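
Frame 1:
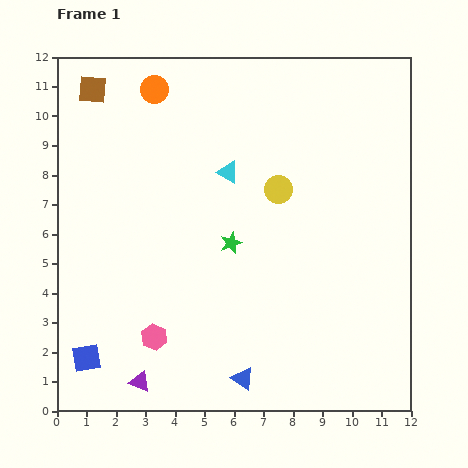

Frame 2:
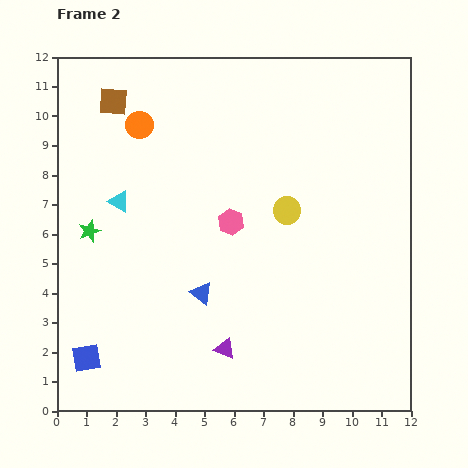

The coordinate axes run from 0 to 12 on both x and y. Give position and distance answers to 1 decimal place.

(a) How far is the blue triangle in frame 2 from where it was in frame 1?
3.2

The blue triangle moved from (6.3, 1.1) to (4.9, 4.0), a distance of √(1.4² + 2.9²) ≈ 3.2.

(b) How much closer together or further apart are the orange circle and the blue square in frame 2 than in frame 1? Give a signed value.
-1.3

Distance in frame 1: 9.4. Distance in frame 2: 8.1.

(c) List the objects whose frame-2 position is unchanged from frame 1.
the blue square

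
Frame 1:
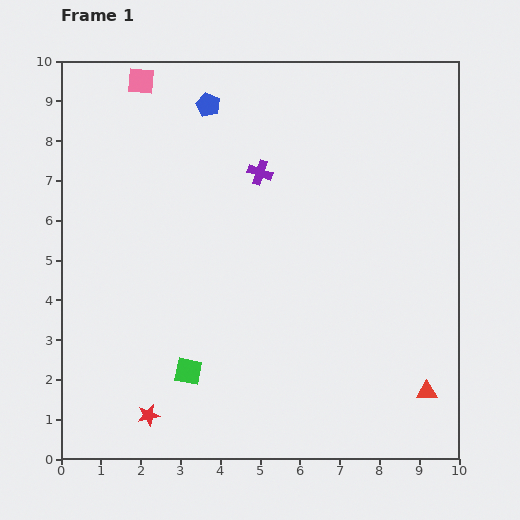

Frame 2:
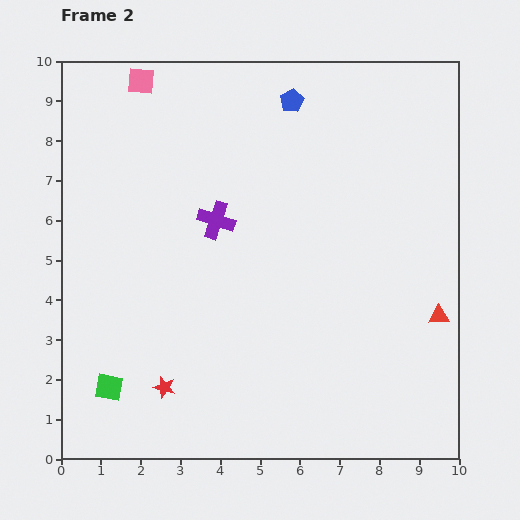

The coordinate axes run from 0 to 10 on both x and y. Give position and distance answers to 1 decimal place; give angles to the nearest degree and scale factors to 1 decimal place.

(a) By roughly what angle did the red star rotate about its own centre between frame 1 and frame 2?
27° clockwise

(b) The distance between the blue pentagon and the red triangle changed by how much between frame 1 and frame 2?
-2.6

Distance in frame 1: 9.1. Distance in frame 2: 6.5.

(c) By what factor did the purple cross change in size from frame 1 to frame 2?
1.5×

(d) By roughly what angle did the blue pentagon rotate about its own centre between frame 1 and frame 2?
18° clockwise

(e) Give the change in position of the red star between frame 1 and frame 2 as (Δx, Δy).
(0.4, 0.7)

The red star was at (2.2, 1.1) in frame 1 and (2.6, 1.8) in frame 2.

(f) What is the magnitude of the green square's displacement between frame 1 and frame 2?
2.0

The green square moved from (3.2, 2.2) to (1.2, 1.8), a distance of √(2.0² + 0.4²) ≈ 2.0.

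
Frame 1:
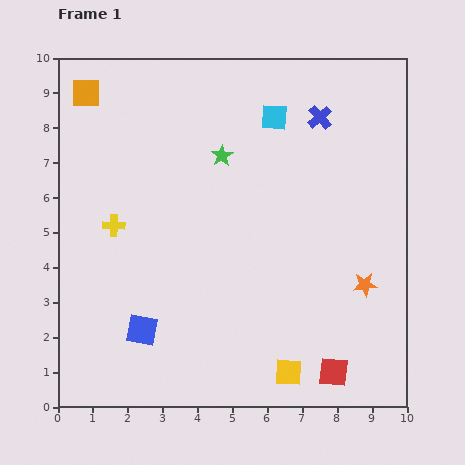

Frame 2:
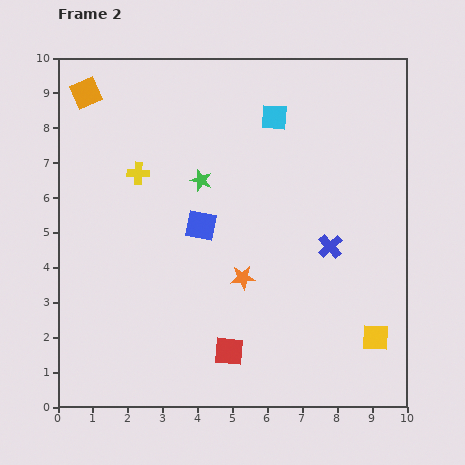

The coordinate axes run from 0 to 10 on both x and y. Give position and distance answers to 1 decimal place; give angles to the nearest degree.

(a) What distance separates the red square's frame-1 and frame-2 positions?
3.1

The red square moved from (7.9, 1.0) to (4.9, 1.6), a distance of √(3.0² + 0.6²) ≈ 3.1.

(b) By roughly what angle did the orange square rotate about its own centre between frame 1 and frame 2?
24° counter-clockwise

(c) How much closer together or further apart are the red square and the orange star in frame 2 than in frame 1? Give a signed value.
-0.6

Distance in frame 1: 2.7. Distance in frame 2: 2.1.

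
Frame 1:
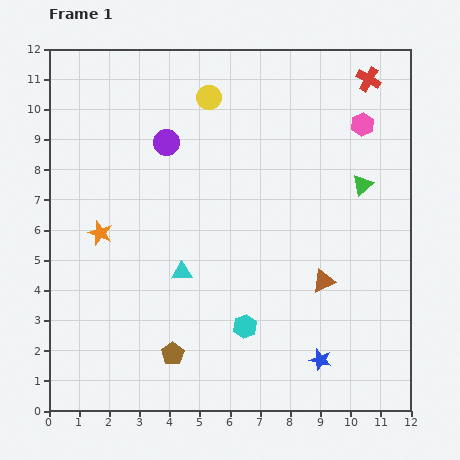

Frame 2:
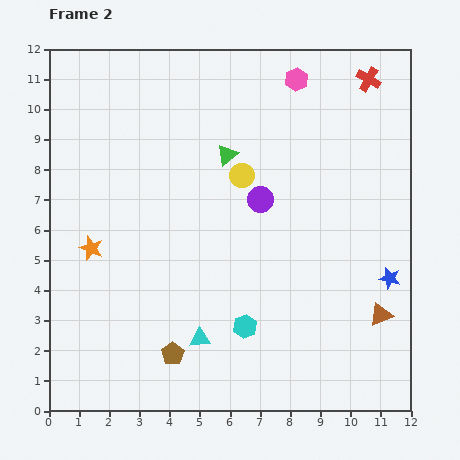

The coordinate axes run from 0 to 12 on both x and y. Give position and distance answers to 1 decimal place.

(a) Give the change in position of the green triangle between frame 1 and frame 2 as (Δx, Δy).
(-4.5, 1.0)

The green triangle was at (10.4, 7.5) in frame 1 and (5.9, 8.5) in frame 2.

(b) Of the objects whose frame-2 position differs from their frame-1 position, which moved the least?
the orange star

(moved 0.6)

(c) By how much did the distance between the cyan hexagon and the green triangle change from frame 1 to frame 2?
-0.4

Distance in frame 1: 6.1. Distance in frame 2: 5.7.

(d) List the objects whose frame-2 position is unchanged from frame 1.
the brown pentagon, the cyan hexagon, the red cross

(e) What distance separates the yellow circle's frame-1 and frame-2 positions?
2.8

The yellow circle moved from (5.3, 10.4) to (6.4, 7.8), a distance of √(1.1² + 2.6²) ≈ 2.8.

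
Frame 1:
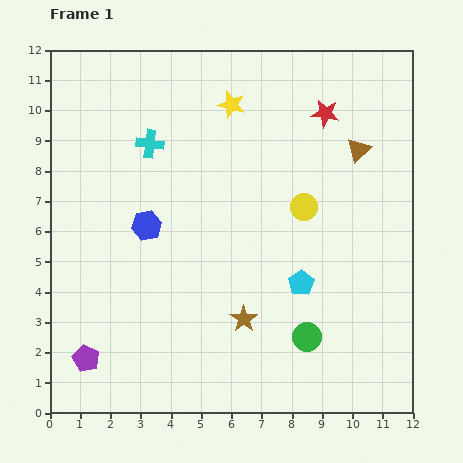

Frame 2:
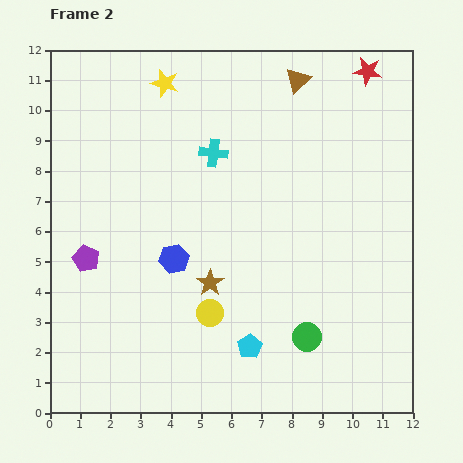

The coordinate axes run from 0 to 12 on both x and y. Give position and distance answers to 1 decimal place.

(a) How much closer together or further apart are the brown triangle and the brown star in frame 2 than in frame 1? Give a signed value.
+0.5

Distance in frame 1: 6.8. Distance in frame 2: 7.3.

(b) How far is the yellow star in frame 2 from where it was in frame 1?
2.3

The yellow star moved from (6.0, 10.2) to (3.8, 10.9), a distance of √(2.2² + 0.7²) ≈ 2.3.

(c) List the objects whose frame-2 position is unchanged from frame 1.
the green circle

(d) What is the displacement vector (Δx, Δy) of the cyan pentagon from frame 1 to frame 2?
(-1.7, -2.1)

The cyan pentagon was at (8.3, 4.3) in frame 1 and (6.6, 2.2) in frame 2.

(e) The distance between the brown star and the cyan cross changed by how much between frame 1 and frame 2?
-2.3

Distance in frame 1: 6.6. Distance in frame 2: 4.3.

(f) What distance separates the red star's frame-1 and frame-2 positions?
2.0

The red star moved from (9.1, 9.9) to (10.5, 11.3), a distance of √(1.4² + 1.4²) ≈ 2.0.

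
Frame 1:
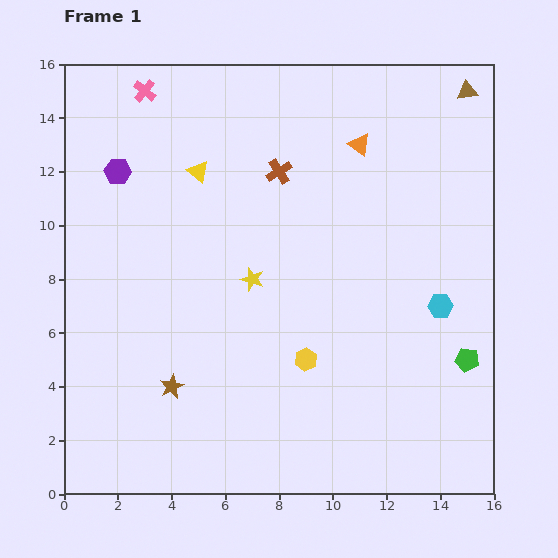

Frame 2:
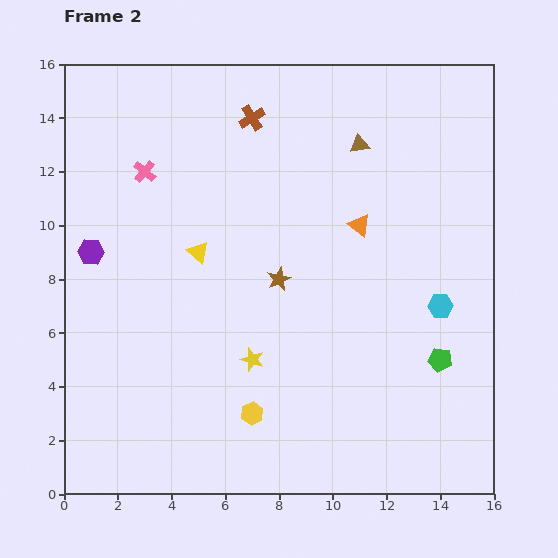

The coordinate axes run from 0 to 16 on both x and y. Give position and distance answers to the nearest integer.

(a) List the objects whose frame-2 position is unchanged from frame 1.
the cyan hexagon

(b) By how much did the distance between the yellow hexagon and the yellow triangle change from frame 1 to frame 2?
-2

Distance in frame 1: 8. Distance in frame 2: 6.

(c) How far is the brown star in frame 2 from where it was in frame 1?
6

The brown star moved from (4, 4) to (8, 8), a distance of √(4² + 4²) ≈ 6.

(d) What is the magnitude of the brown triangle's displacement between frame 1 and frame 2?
4

The brown triangle moved from (15, 15) to (11, 13), a distance of √(4² + 2²) ≈ 4.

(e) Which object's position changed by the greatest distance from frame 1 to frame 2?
the brown star

(moved 6; next 4)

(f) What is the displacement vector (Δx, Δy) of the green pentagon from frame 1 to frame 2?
(-1, 0)

The green pentagon was at (15, 5) in frame 1 and (14, 5) in frame 2.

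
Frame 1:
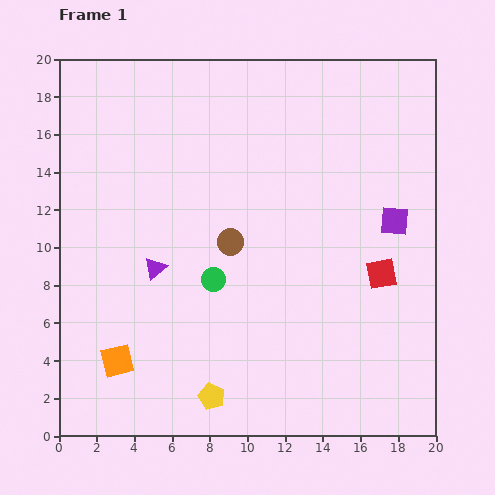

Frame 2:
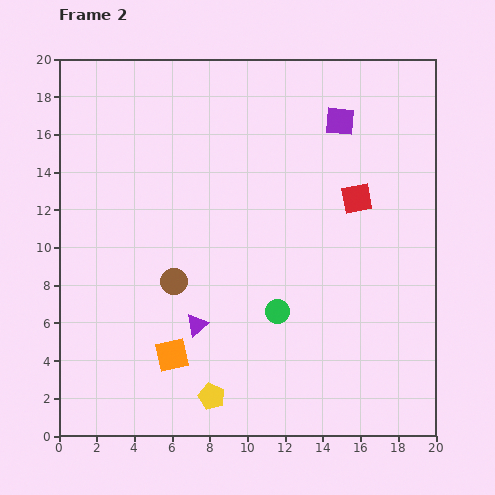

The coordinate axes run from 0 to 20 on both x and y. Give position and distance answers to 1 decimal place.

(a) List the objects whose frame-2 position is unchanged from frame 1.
the yellow pentagon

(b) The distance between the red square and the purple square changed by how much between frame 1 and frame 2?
+1.3

Distance in frame 1: 2.9. Distance in frame 2: 4.2.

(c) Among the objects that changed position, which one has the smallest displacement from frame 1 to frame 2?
the orange square

(moved 2.9)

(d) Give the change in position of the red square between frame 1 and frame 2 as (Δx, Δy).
(-1.3, 4.0)

The red square was at (17.1, 8.6) in frame 1 and (15.8, 12.6) in frame 2.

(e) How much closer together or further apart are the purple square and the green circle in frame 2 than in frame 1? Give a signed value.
+0.5

Distance in frame 1: 10.1. Distance in frame 2: 10.6.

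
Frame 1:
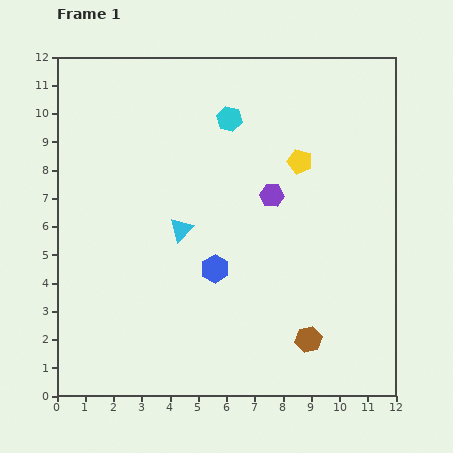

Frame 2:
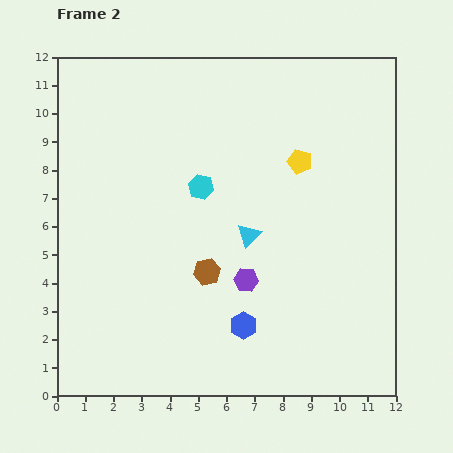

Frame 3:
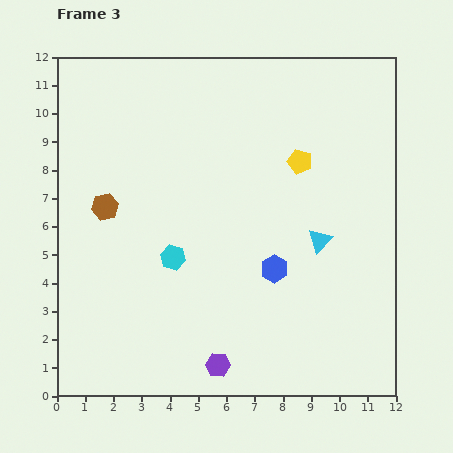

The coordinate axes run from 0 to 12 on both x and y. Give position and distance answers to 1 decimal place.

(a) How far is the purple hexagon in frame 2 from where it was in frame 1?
3.1

The purple hexagon moved from (7.6, 7.1) to (6.7, 4.1), a distance of √(0.9² + 3.0²) ≈ 3.1.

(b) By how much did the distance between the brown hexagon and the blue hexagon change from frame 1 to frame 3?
+2.3

Distance in frame 1: 4.1. Distance in frame 3: 6.4.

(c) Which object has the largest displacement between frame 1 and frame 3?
the brown hexagon

(moved 8.6; next 6.3)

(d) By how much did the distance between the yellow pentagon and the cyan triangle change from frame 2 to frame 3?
-0.3

Distance in frame 2: 3.2. Distance in frame 3: 2.9.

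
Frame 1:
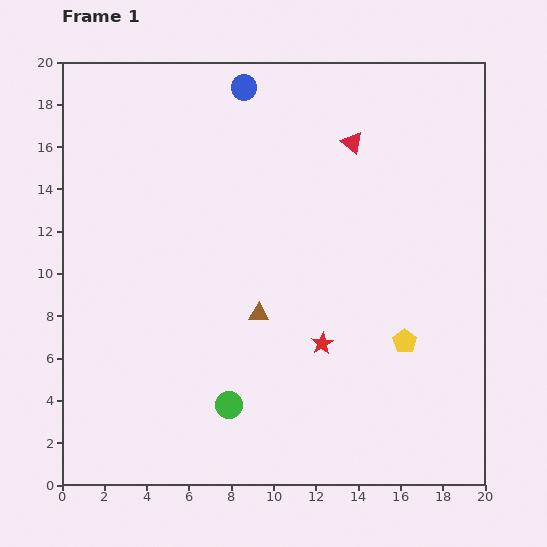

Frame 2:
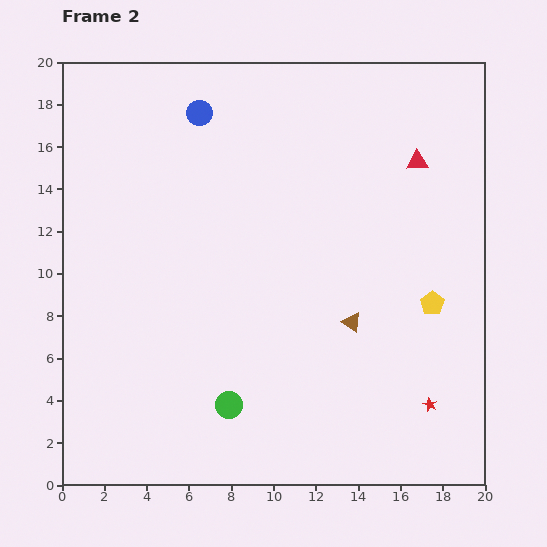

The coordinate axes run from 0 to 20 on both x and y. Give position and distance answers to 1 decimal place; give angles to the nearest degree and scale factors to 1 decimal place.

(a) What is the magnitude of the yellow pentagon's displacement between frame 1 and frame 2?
2.2

The yellow pentagon moved from (16.2, 6.8) to (17.5, 8.6), a distance of √(1.3² + 1.8²) ≈ 2.2.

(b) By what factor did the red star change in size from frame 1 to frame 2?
0.6×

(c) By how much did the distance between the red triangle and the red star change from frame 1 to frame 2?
+1.9

Distance in frame 1: 9.6. Distance in frame 2: 11.5.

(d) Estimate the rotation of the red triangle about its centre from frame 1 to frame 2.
42° counter-clockwise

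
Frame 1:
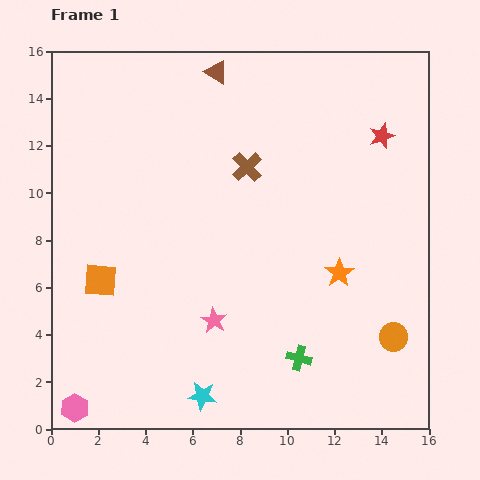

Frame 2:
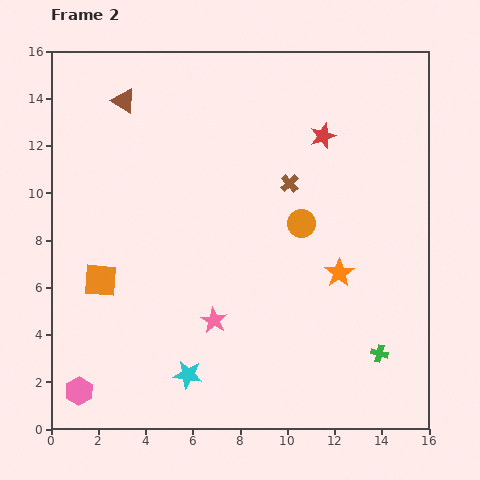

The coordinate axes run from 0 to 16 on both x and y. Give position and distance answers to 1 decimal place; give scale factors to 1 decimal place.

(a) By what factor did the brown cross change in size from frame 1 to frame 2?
0.6×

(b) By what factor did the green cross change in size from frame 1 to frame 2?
0.7×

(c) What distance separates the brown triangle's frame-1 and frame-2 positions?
4.1

The brown triangle moved from (7.0, 15.1) to (3.1, 13.9), a distance of √(3.9² + 1.2²) ≈ 4.1.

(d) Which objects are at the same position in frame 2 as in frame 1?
the orange star, the orange square, the pink star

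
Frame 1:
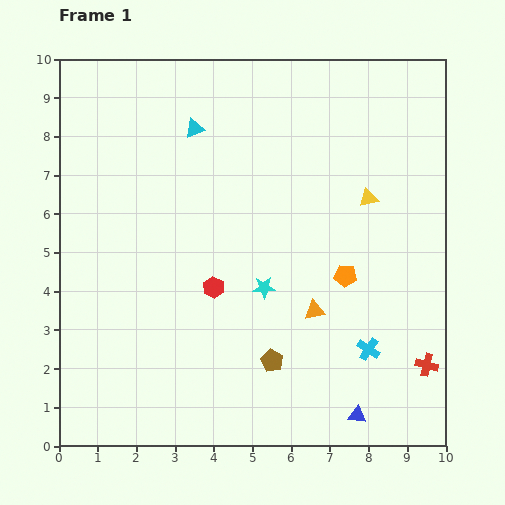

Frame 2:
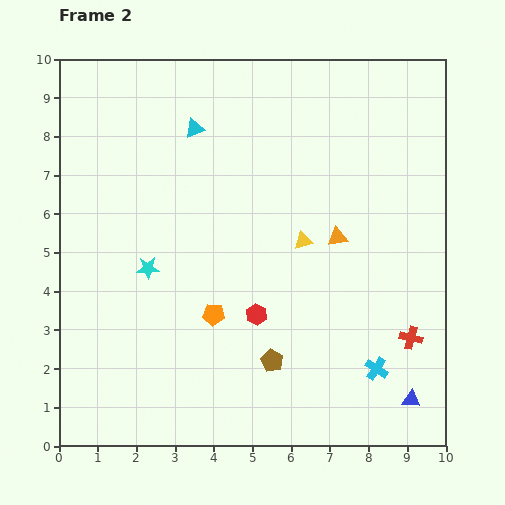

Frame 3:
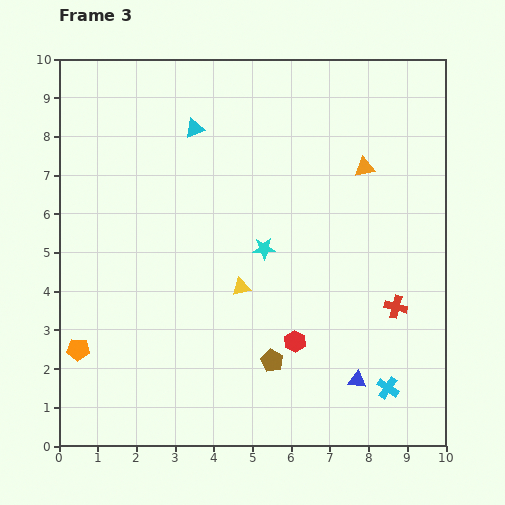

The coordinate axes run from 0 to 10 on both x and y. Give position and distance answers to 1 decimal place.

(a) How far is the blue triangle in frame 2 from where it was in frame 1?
1.5

The blue triangle moved from (7.7, 0.8) to (9.1, 1.2), a distance of √(1.4² + 0.4²) ≈ 1.5.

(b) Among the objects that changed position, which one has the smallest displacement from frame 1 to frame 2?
the cyan cross

(moved 0.5)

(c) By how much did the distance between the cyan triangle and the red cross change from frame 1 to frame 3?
-1.7

Distance in frame 1: 8.6. Distance in frame 3: 6.9.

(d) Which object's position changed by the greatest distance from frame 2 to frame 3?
the orange pentagon

(moved 3.6; next 3.0)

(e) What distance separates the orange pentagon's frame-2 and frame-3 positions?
3.6

The orange pentagon moved from (4.0, 3.4) to (0.5, 2.5), a distance of √(3.5² + 0.9²) ≈ 3.6.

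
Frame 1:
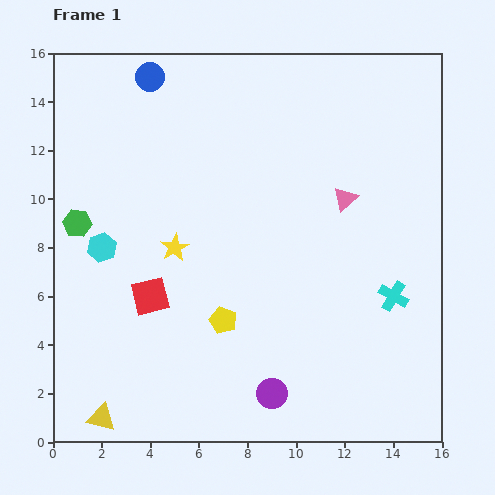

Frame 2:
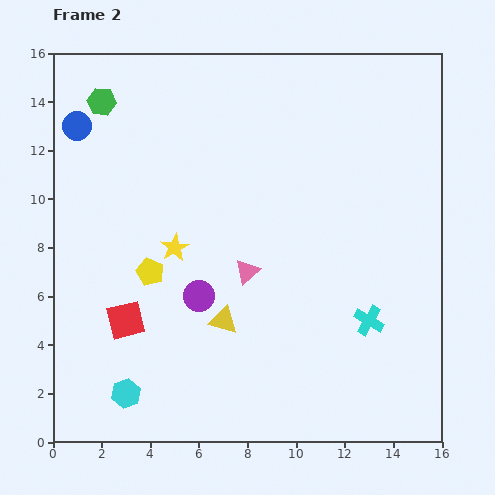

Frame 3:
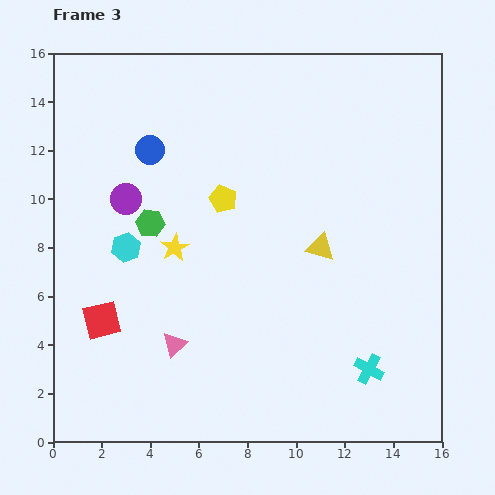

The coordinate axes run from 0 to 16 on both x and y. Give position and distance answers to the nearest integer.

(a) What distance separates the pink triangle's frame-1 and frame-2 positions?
5

The pink triangle moved from (12, 10) to (8, 7), a distance of √(4² + 3²) ≈ 5.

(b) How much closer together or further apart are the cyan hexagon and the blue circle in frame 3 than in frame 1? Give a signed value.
-3

Distance in frame 1: 7. Distance in frame 3: 4.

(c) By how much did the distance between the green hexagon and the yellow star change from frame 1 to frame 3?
-3

Distance in frame 1: 4. Distance in frame 3: 1.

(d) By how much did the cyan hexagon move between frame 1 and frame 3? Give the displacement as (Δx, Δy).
(1, 0)

The cyan hexagon was at (2, 8) in frame 1 and (3, 8) in frame 3.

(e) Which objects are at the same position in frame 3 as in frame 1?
the yellow star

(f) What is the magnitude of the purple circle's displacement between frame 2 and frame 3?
5

The purple circle moved from (6, 6) to (3, 10), a distance of √(3² + 4²) ≈ 5.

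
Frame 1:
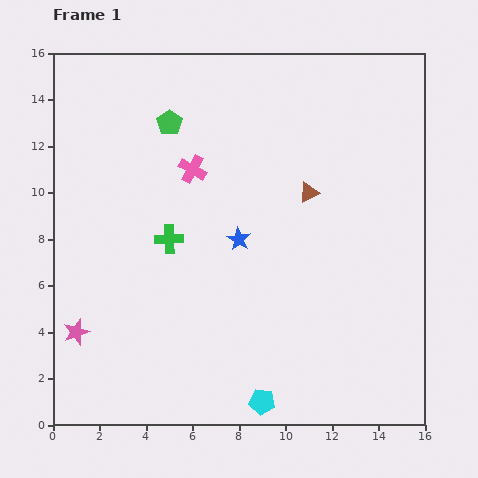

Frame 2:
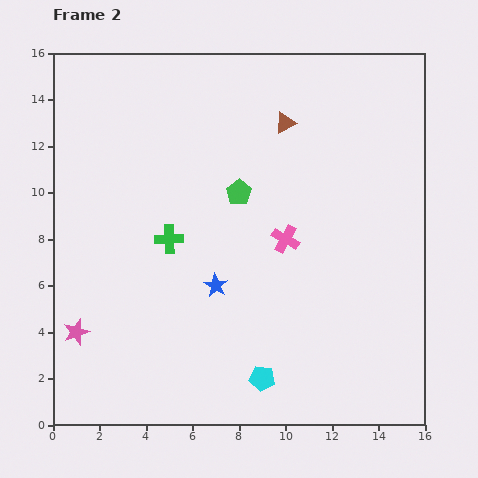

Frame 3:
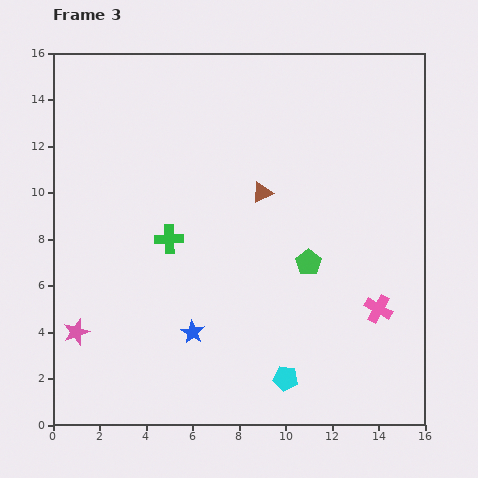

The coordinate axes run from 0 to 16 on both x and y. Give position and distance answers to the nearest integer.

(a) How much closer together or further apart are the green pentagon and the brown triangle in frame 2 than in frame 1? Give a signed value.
-3

Distance in frame 1: 7. Distance in frame 2: 4.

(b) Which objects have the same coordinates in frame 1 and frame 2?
the green cross, the pink star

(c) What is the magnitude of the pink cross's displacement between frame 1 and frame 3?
10

The pink cross moved from (6, 11) to (14, 5), a distance of √(8² + 6²) ≈ 10.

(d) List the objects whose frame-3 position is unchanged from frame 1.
the green cross, the pink star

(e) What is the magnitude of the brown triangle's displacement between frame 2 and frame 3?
3

The brown triangle moved from (10, 13) to (9, 10), a distance of √(1² + 3²) ≈ 3.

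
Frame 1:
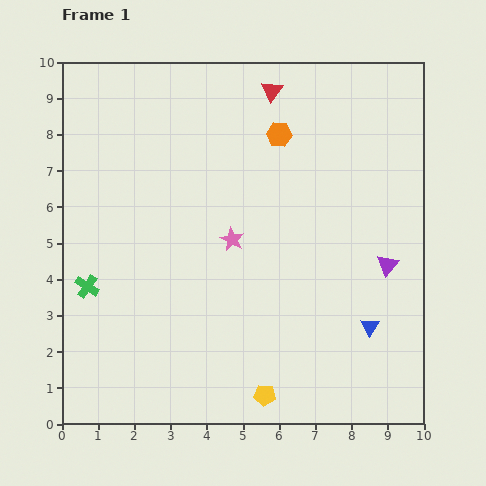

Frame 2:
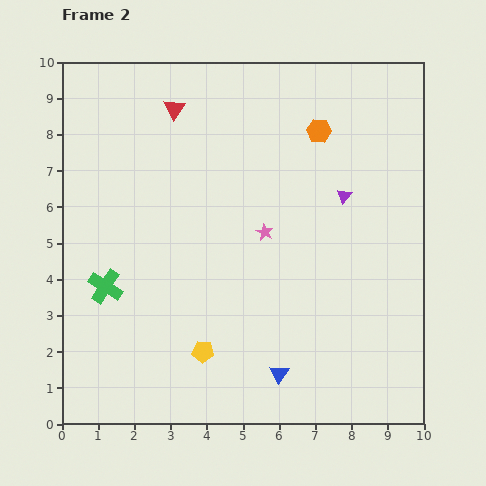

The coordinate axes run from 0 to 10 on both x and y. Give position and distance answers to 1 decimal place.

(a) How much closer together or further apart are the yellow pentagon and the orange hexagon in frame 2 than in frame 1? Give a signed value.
-0.3

Distance in frame 1: 7.2. Distance in frame 2: 6.9.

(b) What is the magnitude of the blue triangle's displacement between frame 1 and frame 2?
2.8

The blue triangle moved from (8.5, 2.7) to (6.0, 1.4), a distance of √(2.5² + 1.3²) ≈ 2.8.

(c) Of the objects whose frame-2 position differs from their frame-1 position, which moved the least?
the green cross

(moved 0.5)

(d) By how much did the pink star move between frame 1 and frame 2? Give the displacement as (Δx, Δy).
(0.9, 0.2)

The pink star was at (4.7, 5.1) in frame 1 and (5.6, 5.3) in frame 2.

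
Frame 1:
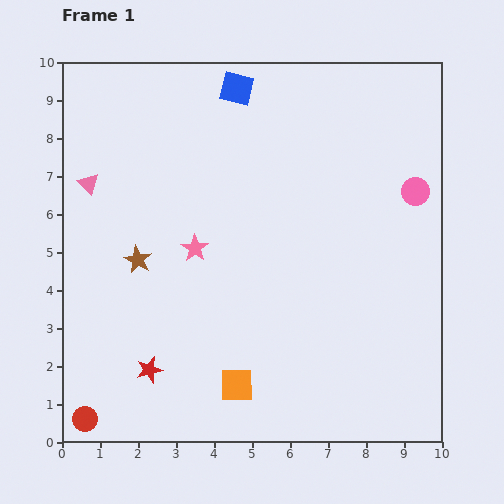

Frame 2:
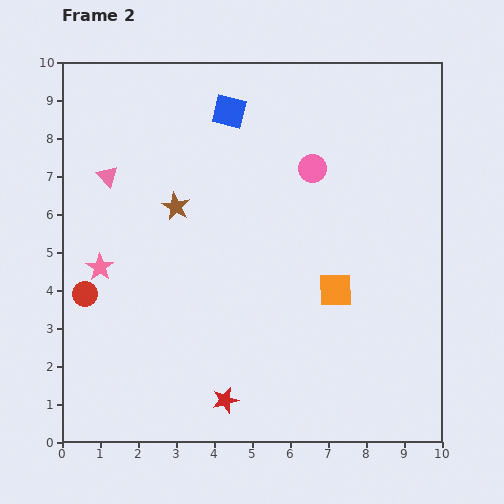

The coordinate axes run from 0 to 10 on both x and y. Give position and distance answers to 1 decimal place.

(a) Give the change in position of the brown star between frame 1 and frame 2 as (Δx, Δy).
(1.0, 1.4)

The brown star was at (2.0, 4.8) in frame 1 and (3.0, 6.2) in frame 2.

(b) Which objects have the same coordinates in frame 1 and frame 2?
none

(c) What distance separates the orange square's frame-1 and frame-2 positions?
3.6

The orange square moved from (4.6, 1.5) to (7.2, 4.0), a distance of √(2.6² + 2.5²) ≈ 3.6.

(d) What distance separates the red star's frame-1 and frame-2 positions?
2.2

The red star moved from (2.3, 1.9) to (4.3, 1.1), a distance of √(2.0² + 0.8²) ≈ 2.2.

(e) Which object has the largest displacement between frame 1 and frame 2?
the orange square

(moved 3.6; next 3.3)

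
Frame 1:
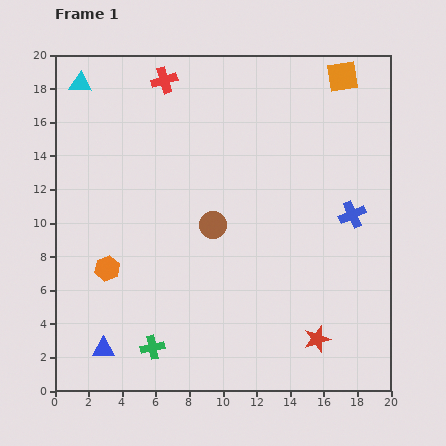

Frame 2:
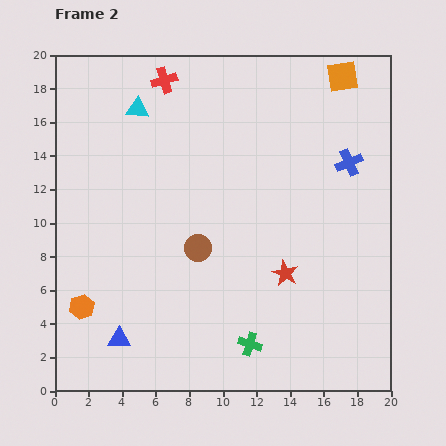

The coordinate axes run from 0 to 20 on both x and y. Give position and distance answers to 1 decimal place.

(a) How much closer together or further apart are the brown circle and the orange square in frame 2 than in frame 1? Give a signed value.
+1.6

Distance in frame 1: 11.7. Distance in frame 2: 13.3.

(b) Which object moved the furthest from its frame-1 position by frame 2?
the green cross

(moved 5.8; next 4.3)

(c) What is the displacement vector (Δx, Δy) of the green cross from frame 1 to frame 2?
(5.8, 0.2)

The green cross was at (5.8, 2.6) in frame 1 and (11.6, 2.8) in frame 2.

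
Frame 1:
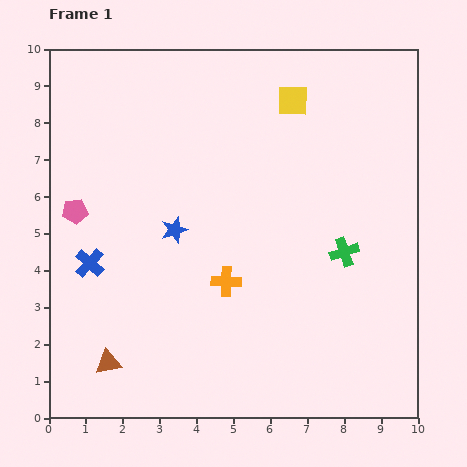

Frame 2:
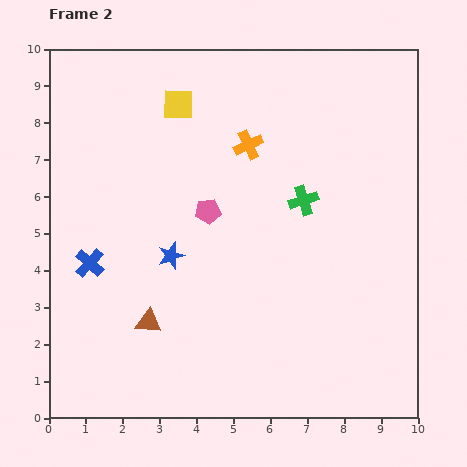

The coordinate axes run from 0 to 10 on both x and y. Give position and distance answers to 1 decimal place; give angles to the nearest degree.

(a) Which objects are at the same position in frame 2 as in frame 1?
the blue cross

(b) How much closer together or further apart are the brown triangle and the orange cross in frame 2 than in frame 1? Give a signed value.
+1.6

Distance in frame 1: 3.9. Distance in frame 2: 5.5.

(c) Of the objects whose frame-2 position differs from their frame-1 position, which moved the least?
the blue star

(moved 0.7)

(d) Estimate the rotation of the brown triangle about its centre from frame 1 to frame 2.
15° clockwise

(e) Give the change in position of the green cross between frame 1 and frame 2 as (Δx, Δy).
(-1.1, 1.4)

The green cross was at (8.0, 4.5) in frame 1 and (6.9, 5.9) in frame 2.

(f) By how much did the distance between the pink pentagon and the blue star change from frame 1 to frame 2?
-1.1

Distance in frame 1: 2.7. Distance in frame 2: 1.6.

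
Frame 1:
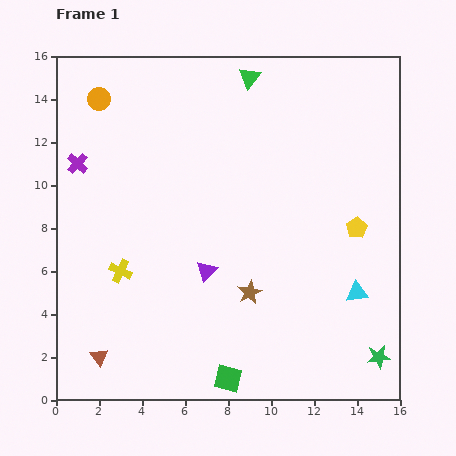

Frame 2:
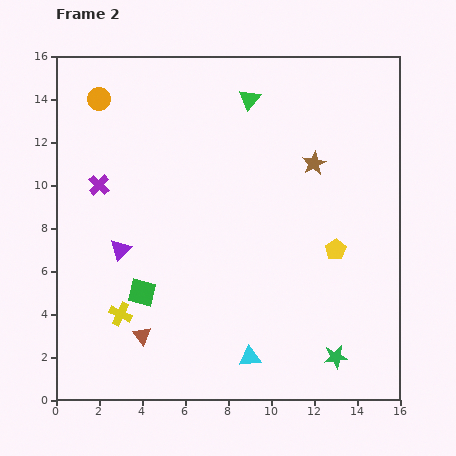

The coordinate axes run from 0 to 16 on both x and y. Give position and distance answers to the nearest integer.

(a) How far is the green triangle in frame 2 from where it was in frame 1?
1

The green triangle moved from (9, 15) to (9, 14), a distance of √(0² + 1²) ≈ 1.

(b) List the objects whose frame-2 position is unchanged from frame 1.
the orange circle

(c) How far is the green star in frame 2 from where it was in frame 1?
2

The green star moved from (15, 2) to (13, 2), a distance of √(2² + 0²) ≈ 2.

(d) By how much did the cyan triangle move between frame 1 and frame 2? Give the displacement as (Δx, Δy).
(-5, -3)

The cyan triangle was at (14, 5) in frame 1 and (9, 2) in frame 2.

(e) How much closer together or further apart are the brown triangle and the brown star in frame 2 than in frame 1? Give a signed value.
+3

Distance in frame 1: 8. Distance in frame 2: 11.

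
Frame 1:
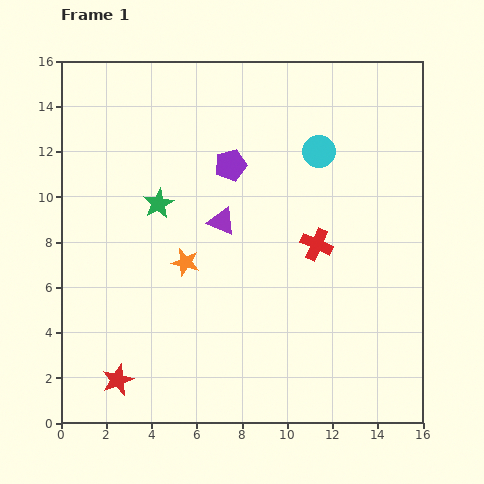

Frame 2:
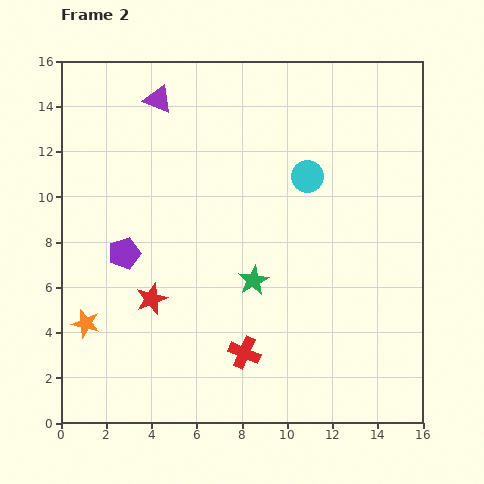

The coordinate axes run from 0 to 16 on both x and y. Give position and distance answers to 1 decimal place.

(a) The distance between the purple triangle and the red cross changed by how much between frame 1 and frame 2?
+7.5

Distance in frame 1: 4.3. Distance in frame 2: 11.8.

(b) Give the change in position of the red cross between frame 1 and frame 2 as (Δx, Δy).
(-3.2, -4.8)

The red cross was at (11.3, 7.9) in frame 1 and (8.1, 3.1) in frame 2.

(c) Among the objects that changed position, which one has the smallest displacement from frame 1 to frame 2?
the cyan circle

(moved 1.2)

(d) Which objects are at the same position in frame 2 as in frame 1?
none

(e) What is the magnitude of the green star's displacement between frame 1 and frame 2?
5.4

The green star moved from (4.3, 9.7) to (8.5, 6.3), a distance of √(4.2² + 3.4²) ≈ 5.4.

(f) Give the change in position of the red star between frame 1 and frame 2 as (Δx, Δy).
(1.5, 3.6)

The red star was at (2.5, 1.9) in frame 1 and (4.0, 5.5) in frame 2.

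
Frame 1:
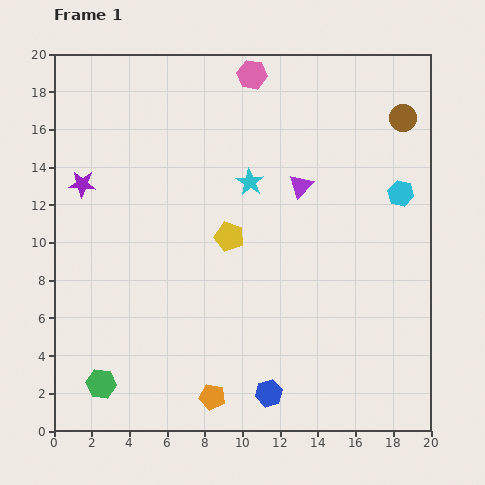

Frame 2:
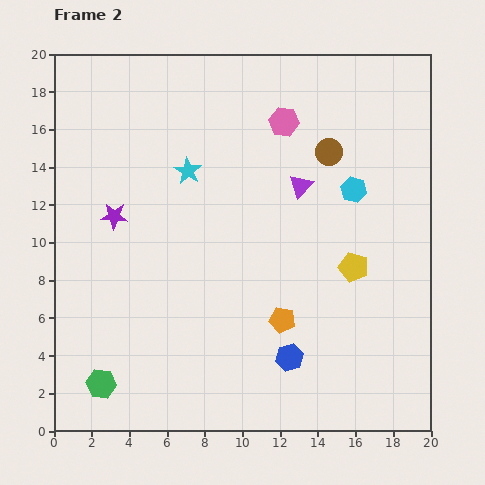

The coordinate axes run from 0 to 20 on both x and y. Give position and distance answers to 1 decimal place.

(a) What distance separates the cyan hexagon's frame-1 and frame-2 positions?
2.5

The cyan hexagon moved from (18.4, 12.6) to (15.9, 12.8), a distance of √(2.5² + 0.2²) ≈ 2.5.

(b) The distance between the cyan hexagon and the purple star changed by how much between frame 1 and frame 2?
-4.1

Distance in frame 1: 16.9. Distance in frame 2: 12.8.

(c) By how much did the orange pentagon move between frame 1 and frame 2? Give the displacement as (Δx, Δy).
(3.7, 4.1)

The orange pentagon was at (8.4, 1.8) in frame 1 and (12.1, 5.9) in frame 2.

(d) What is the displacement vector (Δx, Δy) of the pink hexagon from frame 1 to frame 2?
(1.7, -2.5)

The pink hexagon was at (10.5, 18.9) in frame 1 and (12.2, 16.4) in frame 2.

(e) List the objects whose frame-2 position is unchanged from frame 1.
the green hexagon, the purple triangle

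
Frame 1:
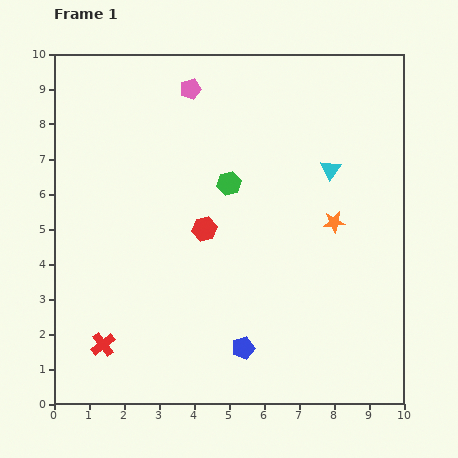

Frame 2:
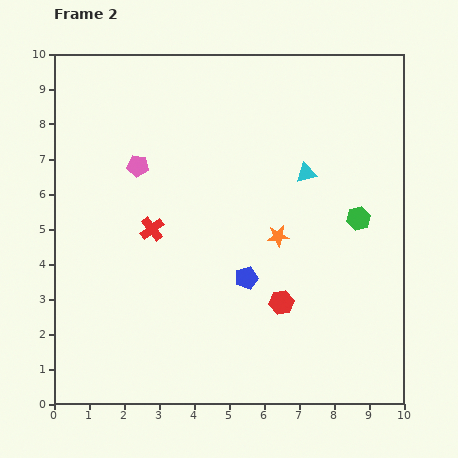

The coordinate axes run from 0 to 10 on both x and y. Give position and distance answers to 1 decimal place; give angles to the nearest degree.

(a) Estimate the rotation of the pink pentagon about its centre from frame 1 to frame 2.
25° clockwise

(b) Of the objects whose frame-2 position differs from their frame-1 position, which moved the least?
the cyan triangle

(moved 0.7)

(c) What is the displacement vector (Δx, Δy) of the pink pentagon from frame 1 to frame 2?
(-1.5, -2.2)

The pink pentagon was at (3.9, 9.0) in frame 1 and (2.4, 6.8) in frame 2.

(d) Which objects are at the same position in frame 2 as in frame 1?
none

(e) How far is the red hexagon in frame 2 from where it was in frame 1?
3.0

The red hexagon moved from (4.3, 5.0) to (6.5, 2.9), a distance of √(2.2² + 2.1²) ≈ 3.0.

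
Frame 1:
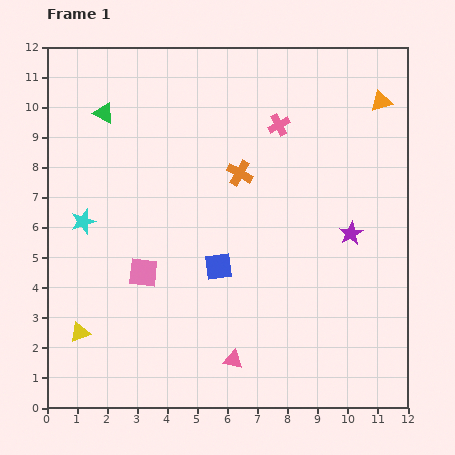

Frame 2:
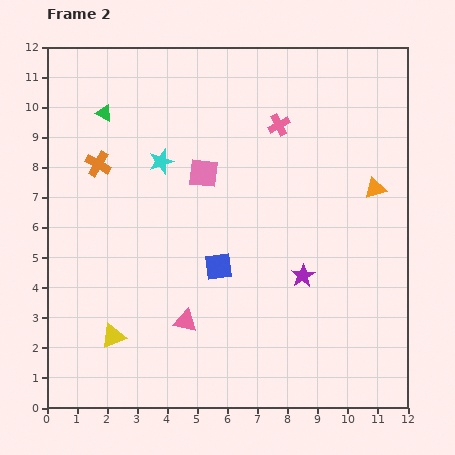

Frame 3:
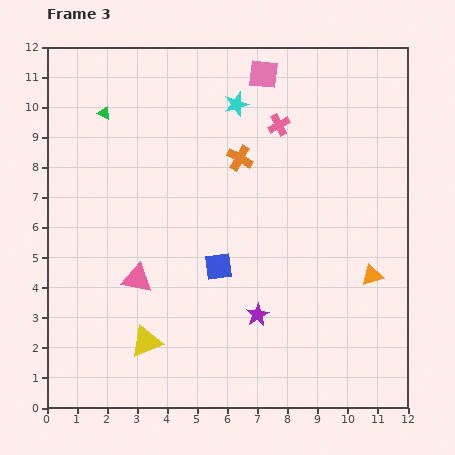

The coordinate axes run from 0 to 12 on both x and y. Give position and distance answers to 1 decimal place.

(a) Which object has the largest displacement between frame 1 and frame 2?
the orange cross

(moved 4.7; next 3.9)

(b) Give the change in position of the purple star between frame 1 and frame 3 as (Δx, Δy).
(-3.1, -2.7)

The purple star was at (10.1, 5.8) in frame 1 and (7.0, 3.1) in frame 3.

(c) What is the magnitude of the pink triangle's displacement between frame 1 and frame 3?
4.2

The pink triangle moved from (6.2, 1.6) to (3.0, 4.3), a distance of √(3.2² + 2.7²) ≈ 4.2.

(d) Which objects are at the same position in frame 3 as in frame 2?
the blue square, the pink cross, the green triangle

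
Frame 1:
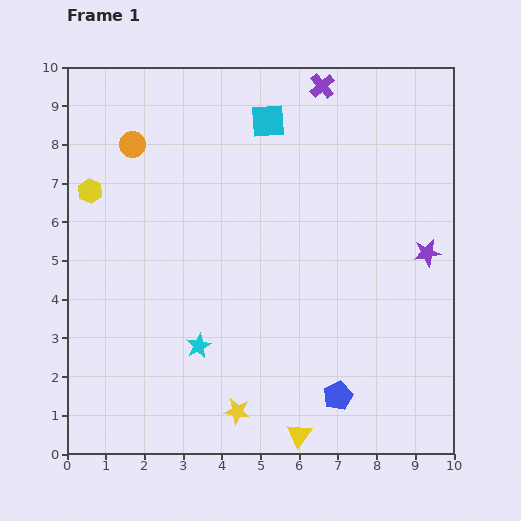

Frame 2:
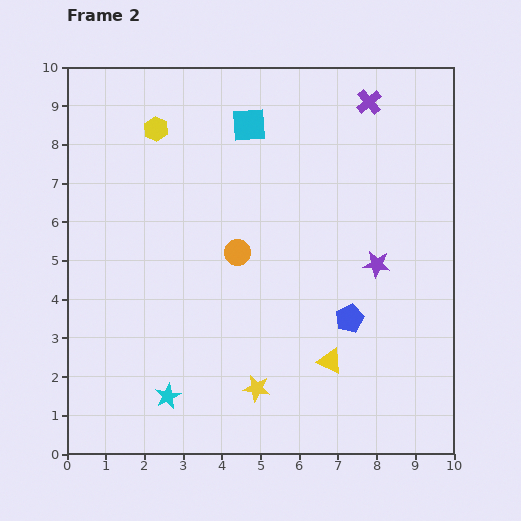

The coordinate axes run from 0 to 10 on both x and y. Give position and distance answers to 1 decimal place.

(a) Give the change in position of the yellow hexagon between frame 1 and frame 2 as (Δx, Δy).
(1.7, 1.6)

The yellow hexagon was at (0.6, 6.8) in frame 1 and (2.3, 8.4) in frame 2.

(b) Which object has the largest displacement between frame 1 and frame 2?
the orange circle

(moved 3.9; next 2.3)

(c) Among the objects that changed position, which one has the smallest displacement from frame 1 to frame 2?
the cyan square

(moved 0.5)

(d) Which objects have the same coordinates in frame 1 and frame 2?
none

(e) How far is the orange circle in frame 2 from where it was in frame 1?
3.9

The orange circle moved from (1.7, 8.0) to (4.4, 5.2), a distance of √(2.7² + 2.8²) ≈ 3.9.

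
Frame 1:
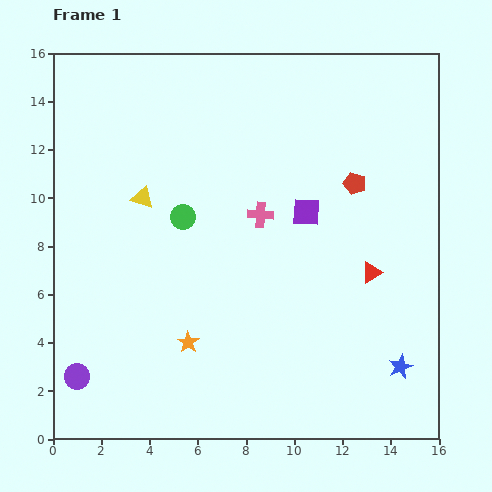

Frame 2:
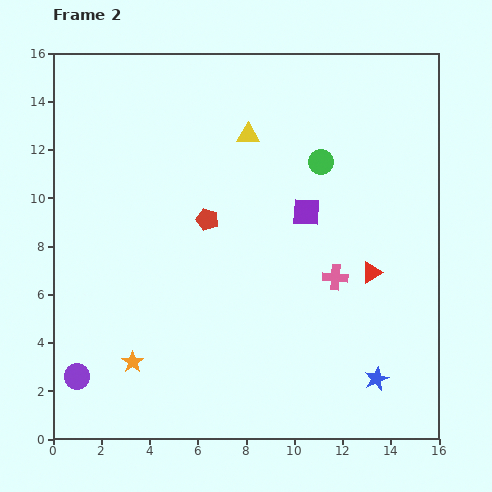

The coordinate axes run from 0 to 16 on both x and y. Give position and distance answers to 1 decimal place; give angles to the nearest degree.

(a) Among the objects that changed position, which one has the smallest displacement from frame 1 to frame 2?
the blue star

(moved 1.1)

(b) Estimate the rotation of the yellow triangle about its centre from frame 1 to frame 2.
16° counter-clockwise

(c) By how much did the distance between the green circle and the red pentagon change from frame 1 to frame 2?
-1.9

Distance in frame 1: 7.2. Distance in frame 2: 5.3.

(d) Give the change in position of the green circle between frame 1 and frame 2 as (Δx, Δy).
(5.7, 2.3)

The green circle was at (5.4, 9.2) in frame 1 and (11.1, 11.5) in frame 2.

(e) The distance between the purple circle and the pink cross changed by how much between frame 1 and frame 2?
+1.4

Distance in frame 1: 10.1. Distance in frame 2: 11.5.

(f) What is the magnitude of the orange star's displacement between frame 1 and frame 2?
2.4

The orange star moved from (5.6, 4.0) to (3.3, 3.2), a distance of √(2.3² + 0.8²) ≈ 2.4.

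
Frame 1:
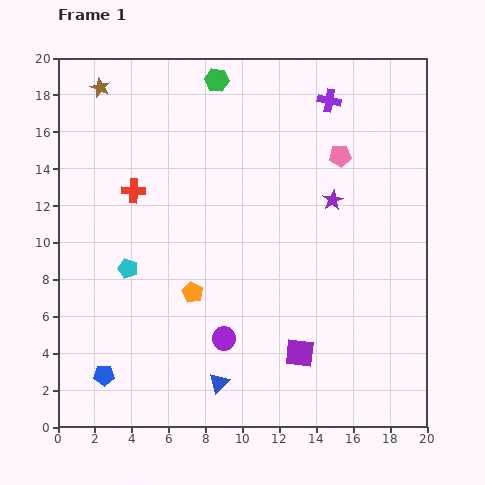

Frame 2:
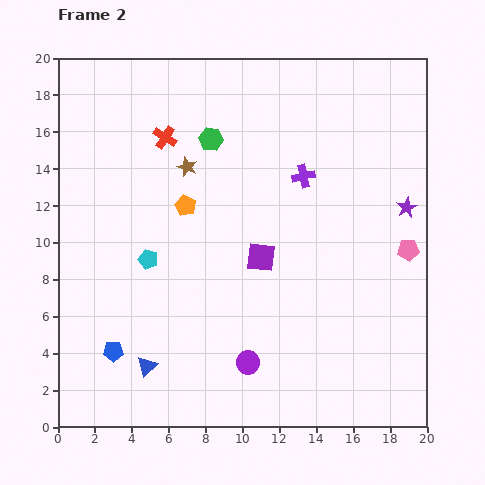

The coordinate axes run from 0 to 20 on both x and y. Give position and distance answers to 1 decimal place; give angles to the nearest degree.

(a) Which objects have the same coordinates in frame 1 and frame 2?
none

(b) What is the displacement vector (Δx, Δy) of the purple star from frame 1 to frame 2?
(4.0, -0.4)

The purple star was at (14.9, 12.3) in frame 1 and (18.9, 11.9) in frame 2.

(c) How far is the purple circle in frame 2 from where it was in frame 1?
1.8

The purple circle moved from (9.0, 4.8) to (10.3, 3.5), a distance of √(1.3² + 1.3²) ≈ 1.8.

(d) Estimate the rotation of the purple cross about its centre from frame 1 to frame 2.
22° counter-clockwise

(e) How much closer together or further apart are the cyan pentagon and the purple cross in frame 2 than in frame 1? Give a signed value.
-4.7

Distance in frame 1: 14.2. Distance in frame 2: 9.5.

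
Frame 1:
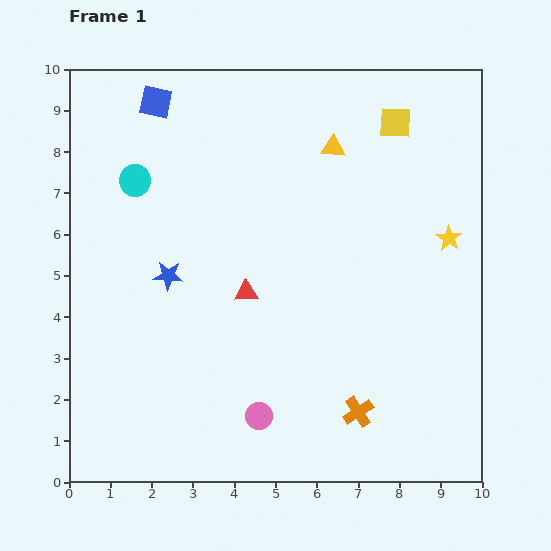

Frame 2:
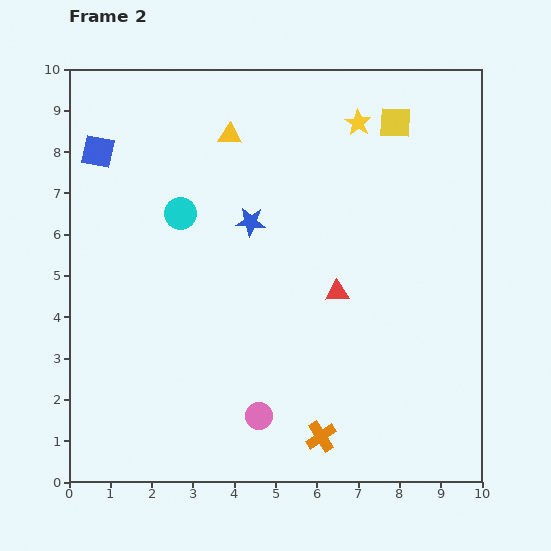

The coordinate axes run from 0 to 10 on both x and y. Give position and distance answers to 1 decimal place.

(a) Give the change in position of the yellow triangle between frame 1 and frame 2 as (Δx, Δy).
(-2.5, 0.3)

The yellow triangle was at (6.4, 8.1) in frame 1 and (3.9, 8.4) in frame 2.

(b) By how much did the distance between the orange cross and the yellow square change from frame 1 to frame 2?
+0.7

Distance in frame 1: 7.1. Distance in frame 2: 7.8.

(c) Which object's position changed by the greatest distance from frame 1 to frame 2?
the yellow star

(moved 3.6; next 2.5)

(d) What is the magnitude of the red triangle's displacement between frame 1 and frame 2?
2.2

The red triangle moved from (4.3, 4.6) to (6.5, 4.6), a distance of √(2.2² + 0.0²) ≈ 2.2.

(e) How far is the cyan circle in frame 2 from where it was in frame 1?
1.4

The cyan circle moved from (1.6, 7.3) to (2.7, 6.5), a distance of √(1.1² + 0.8²) ≈ 1.4.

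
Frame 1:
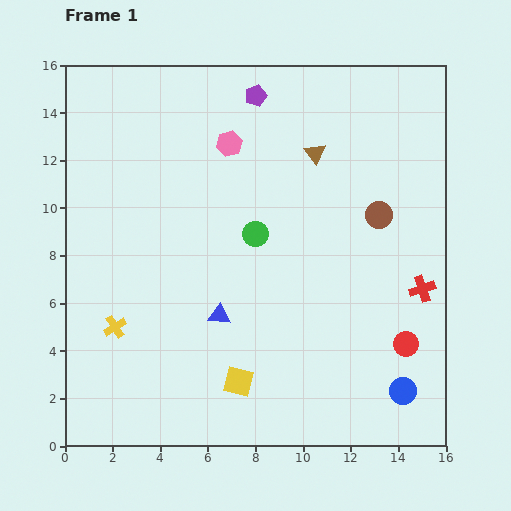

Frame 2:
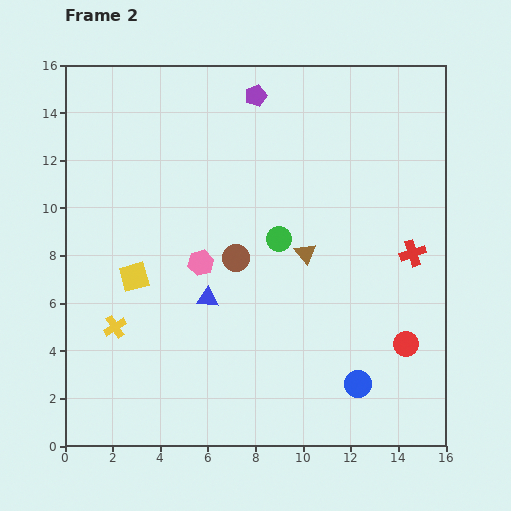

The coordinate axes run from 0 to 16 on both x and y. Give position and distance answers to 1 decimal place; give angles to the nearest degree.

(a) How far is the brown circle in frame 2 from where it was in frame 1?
6.3

The brown circle moved from (13.2, 9.7) to (7.2, 7.9), a distance of √(6.0² + 1.8²) ≈ 6.3.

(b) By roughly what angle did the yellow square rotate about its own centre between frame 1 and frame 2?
29° counter-clockwise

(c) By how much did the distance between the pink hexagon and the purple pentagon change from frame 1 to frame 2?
+5.1

Distance in frame 1: 2.3. Distance in frame 2: 7.4.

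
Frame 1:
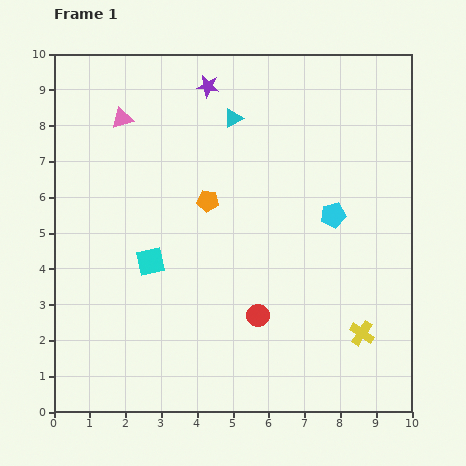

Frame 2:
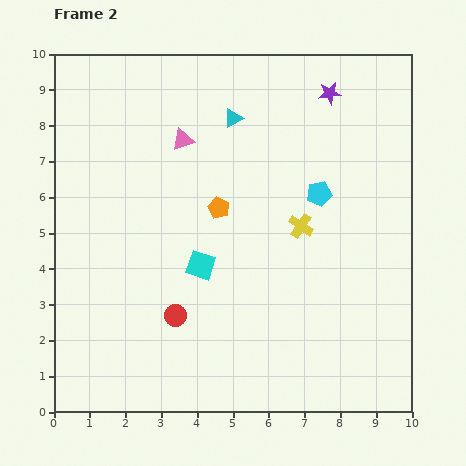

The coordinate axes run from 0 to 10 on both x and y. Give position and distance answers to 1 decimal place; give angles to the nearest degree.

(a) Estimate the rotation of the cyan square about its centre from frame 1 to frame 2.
30° clockwise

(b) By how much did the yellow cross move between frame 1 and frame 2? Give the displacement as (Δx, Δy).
(-1.7, 3.0)

The yellow cross was at (8.6, 2.2) in frame 1 and (6.9, 5.2) in frame 2.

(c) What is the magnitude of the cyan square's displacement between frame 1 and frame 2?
1.4

The cyan square moved from (2.7, 4.2) to (4.1, 4.1), a distance of √(1.4² + 0.1²) ≈ 1.4.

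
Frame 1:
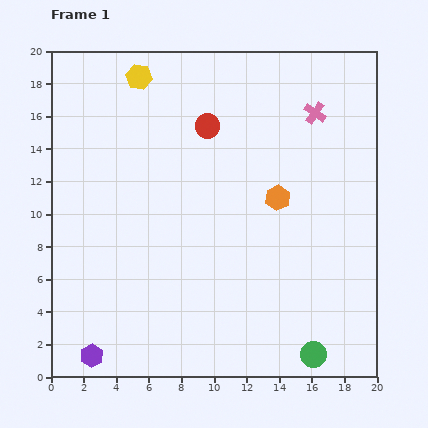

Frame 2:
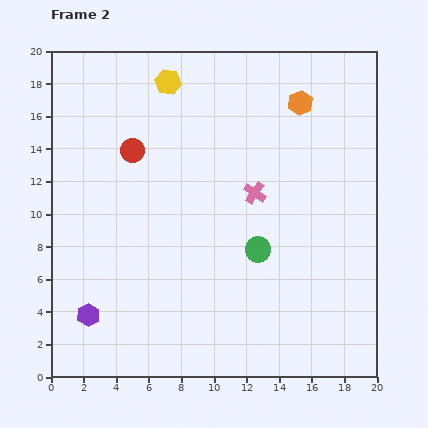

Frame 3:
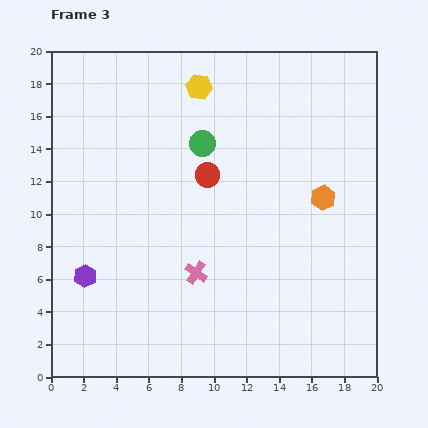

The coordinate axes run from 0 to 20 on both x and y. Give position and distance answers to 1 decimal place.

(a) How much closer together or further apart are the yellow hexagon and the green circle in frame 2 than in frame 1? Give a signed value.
-8.4

Distance in frame 1: 20.1. Distance in frame 2: 11.7.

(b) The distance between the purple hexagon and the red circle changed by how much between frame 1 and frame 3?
-6.1

Distance in frame 1: 15.8. Distance in frame 3: 9.7.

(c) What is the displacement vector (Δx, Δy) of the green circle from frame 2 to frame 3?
(-3.4, 6.5)

The green circle was at (12.7, 7.8) in frame 2 and (9.3, 14.3) in frame 3.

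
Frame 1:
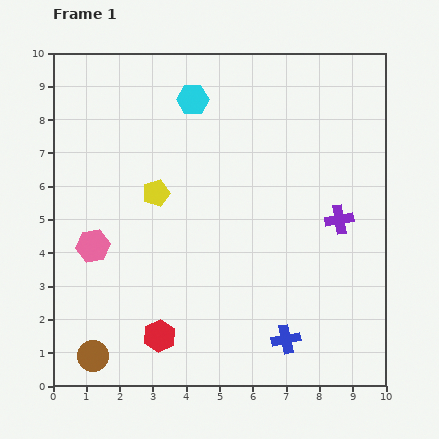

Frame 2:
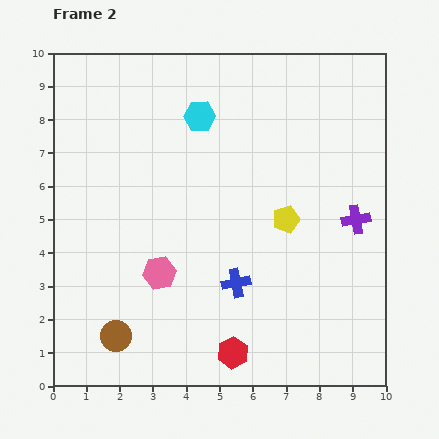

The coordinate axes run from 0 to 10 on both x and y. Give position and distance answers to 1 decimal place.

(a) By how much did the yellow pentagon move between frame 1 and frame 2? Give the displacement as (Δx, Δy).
(3.9, -0.8)

The yellow pentagon was at (3.1, 5.8) in frame 1 and (7.0, 5.0) in frame 2.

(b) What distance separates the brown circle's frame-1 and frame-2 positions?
0.9

The brown circle moved from (1.2, 0.9) to (1.9, 1.5), a distance of √(0.7² + 0.6²) ≈ 0.9.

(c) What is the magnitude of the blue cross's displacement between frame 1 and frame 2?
2.3

The blue cross moved from (7.0, 1.4) to (5.5, 3.1), a distance of √(1.5² + 1.7²) ≈ 2.3.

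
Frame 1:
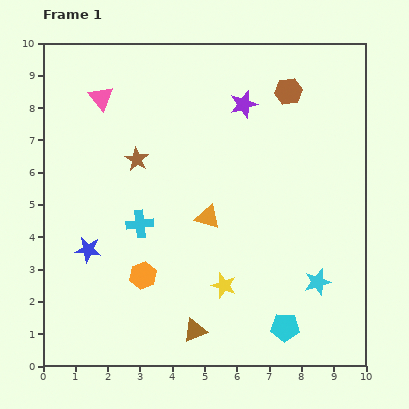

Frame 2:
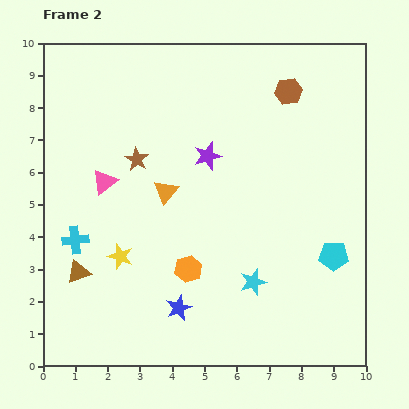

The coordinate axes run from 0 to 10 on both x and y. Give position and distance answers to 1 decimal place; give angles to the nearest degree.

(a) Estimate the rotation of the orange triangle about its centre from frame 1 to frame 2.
52° clockwise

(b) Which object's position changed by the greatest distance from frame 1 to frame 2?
the brown triangle

(moved 4.0; next 3.3)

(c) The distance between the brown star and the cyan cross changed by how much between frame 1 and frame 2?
+1.1

Distance in frame 1: 2.0. Distance in frame 2: 3.1.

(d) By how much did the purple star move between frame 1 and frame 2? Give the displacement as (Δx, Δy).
(-1.1, -1.6)

The purple star was at (6.2, 8.1) in frame 1 and (5.1, 6.5) in frame 2.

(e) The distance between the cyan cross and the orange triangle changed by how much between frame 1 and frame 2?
+1.1

Distance in frame 1: 2.1. Distance in frame 2: 3.2.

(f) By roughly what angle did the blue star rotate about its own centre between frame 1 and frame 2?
30° counter-clockwise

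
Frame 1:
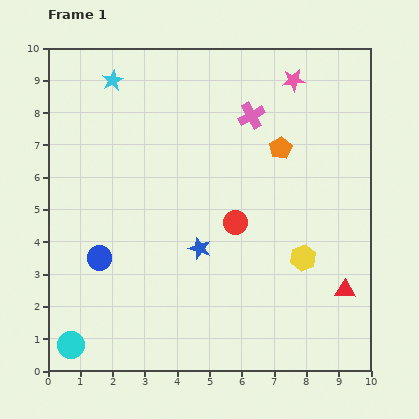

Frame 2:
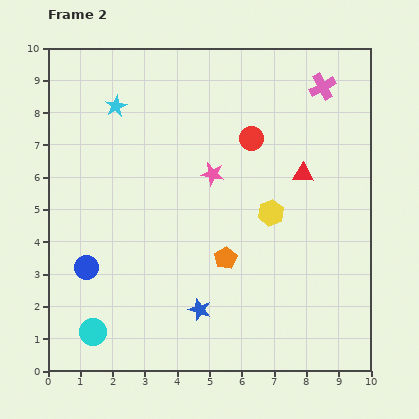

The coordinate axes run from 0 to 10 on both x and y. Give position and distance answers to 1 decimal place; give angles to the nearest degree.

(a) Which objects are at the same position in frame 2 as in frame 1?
none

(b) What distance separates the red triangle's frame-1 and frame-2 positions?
3.8

The red triangle moved from (9.2, 2.5) to (7.9, 6.1), a distance of √(1.3² + 3.6²) ≈ 3.8.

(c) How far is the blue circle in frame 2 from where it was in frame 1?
0.5

The blue circle moved from (1.6, 3.5) to (1.2, 3.2), a distance of √(0.4² + 0.3²) ≈ 0.5.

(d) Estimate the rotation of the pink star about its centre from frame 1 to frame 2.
16° clockwise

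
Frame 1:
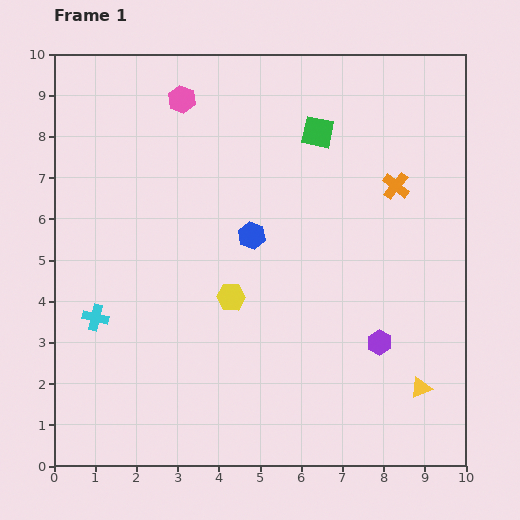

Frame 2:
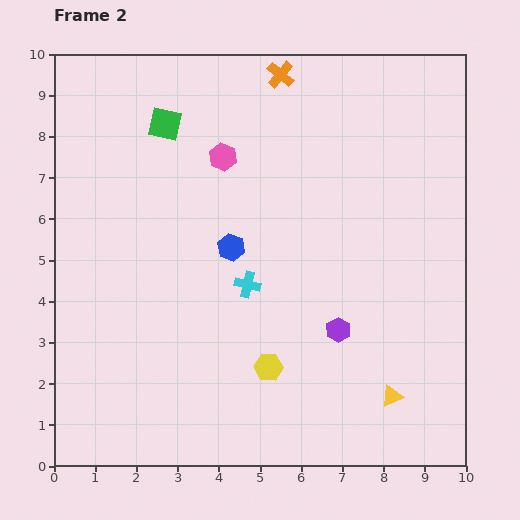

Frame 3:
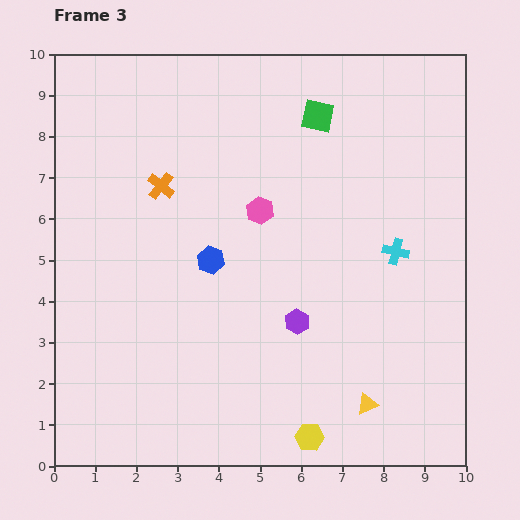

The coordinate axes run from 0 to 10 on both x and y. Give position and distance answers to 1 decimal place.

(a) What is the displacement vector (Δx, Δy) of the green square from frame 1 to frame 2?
(-3.7, 0.2)

The green square was at (6.4, 8.1) in frame 1 and (2.7, 8.3) in frame 2.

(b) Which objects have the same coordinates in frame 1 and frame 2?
none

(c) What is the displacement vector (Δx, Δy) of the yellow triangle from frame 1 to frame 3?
(-1.3, -0.4)

The yellow triangle was at (8.9, 1.9) in frame 1 and (7.6, 1.5) in frame 3.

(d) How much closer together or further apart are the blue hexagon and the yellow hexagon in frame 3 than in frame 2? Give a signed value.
+1.9

Distance in frame 2: 3.0. Distance in frame 3: 4.9.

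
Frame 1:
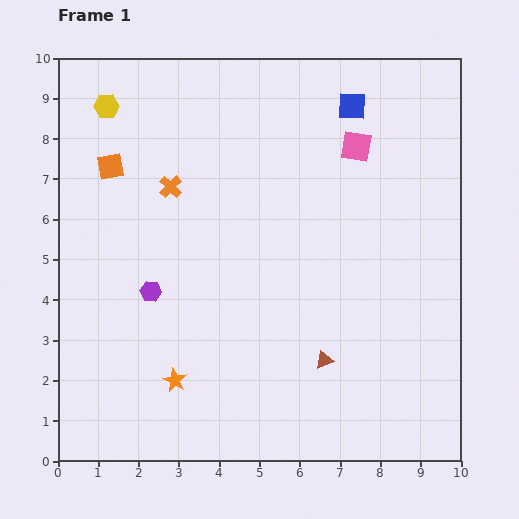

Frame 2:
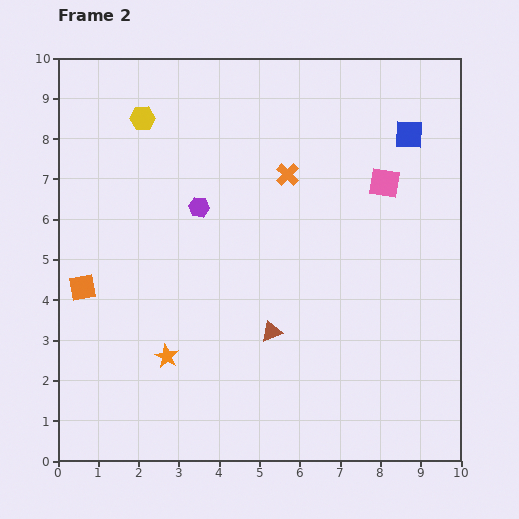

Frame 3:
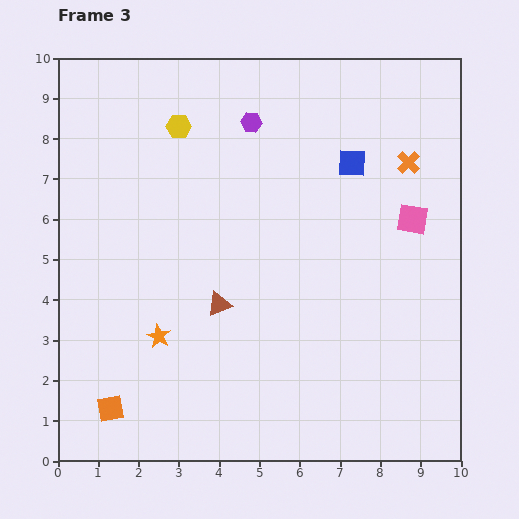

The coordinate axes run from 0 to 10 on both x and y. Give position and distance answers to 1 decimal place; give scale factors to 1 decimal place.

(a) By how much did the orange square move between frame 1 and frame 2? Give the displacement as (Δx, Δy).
(-0.7, -3.0)

The orange square was at (1.3, 7.3) in frame 1 and (0.6, 4.3) in frame 2.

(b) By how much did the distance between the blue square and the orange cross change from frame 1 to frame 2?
-1.7

Distance in frame 1: 4.9. Distance in frame 2: 3.2.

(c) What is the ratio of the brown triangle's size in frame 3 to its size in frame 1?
1.3×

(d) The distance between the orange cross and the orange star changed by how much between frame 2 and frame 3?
+2.1

Distance in frame 2: 5.4. Distance in frame 3: 7.5.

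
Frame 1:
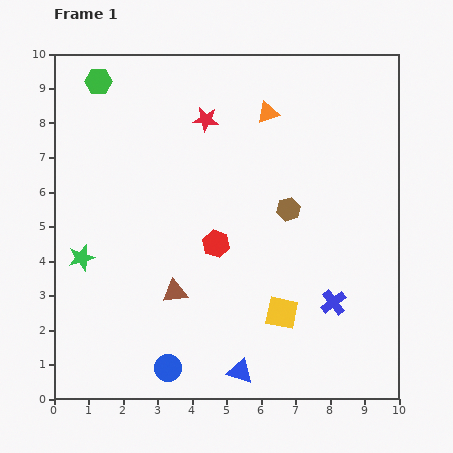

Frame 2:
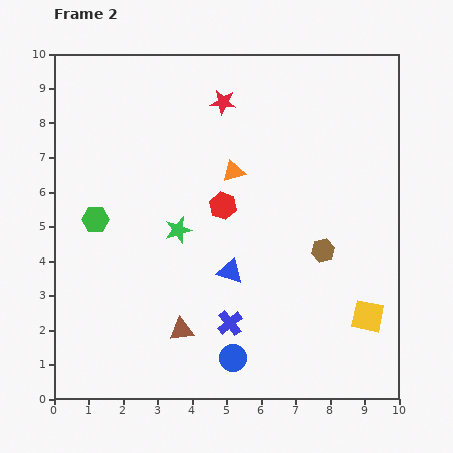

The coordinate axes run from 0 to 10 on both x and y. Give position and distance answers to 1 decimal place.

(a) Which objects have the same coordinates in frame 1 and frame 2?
none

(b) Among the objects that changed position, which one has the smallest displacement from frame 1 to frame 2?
the red star

(moved 0.7)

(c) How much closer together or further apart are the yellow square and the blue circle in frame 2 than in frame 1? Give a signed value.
+0.4

Distance in frame 1: 3.7. Distance in frame 2: 4.1.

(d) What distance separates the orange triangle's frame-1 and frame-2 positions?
2.0

The orange triangle moved from (6.2, 8.3) to (5.2, 6.6), a distance of √(1.0² + 1.7²) ≈ 2.0.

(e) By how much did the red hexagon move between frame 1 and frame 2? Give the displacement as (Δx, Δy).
(0.2, 1.1)

The red hexagon was at (4.7, 4.5) in frame 1 and (4.9, 5.6) in frame 2.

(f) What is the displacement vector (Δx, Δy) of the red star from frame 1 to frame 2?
(0.5, 0.5)

The red star was at (4.4, 8.1) in frame 1 and (4.9, 8.6) in frame 2.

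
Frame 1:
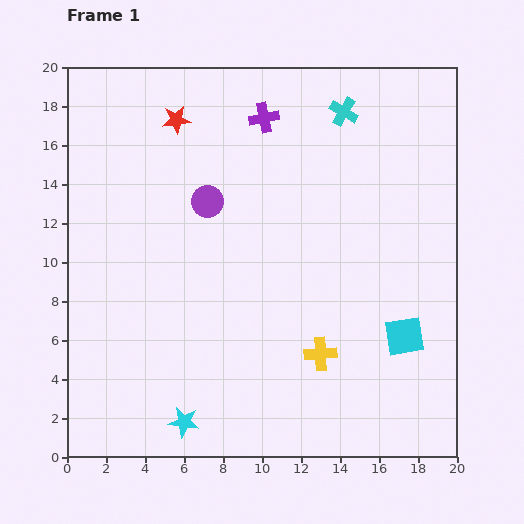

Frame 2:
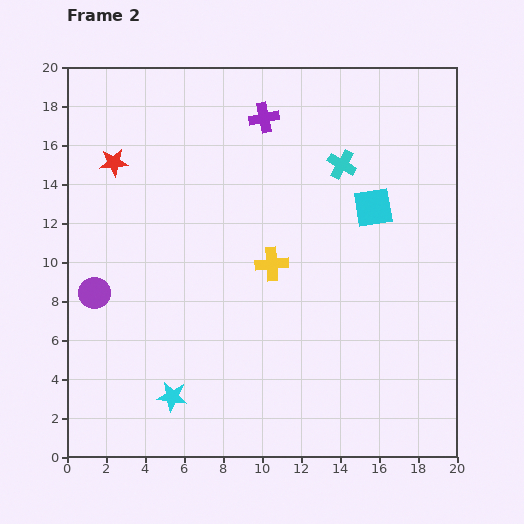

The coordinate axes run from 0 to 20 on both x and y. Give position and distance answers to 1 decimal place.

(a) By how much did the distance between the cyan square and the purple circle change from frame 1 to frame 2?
+2.8

Distance in frame 1: 12.2. Distance in frame 2: 15.0.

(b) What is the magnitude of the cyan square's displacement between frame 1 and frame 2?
6.8

The cyan square moved from (17.3, 6.2) to (15.7, 12.8), a distance of √(1.6² + 6.6²) ≈ 6.8.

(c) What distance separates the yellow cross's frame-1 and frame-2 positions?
5.2

The yellow cross moved from (13.0, 5.3) to (10.5, 9.9), a distance of √(2.5² + 4.6²) ≈ 5.2.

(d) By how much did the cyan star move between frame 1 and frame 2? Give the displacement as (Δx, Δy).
(-0.6, 1.3)

The cyan star was at (6.0, 1.8) in frame 1 and (5.4, 3.1) in frame 2.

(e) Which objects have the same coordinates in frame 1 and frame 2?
the purple cross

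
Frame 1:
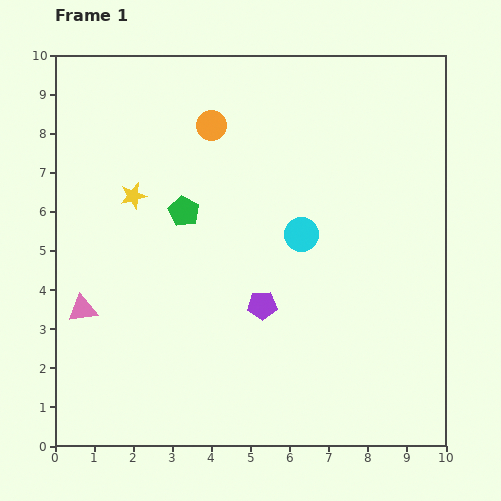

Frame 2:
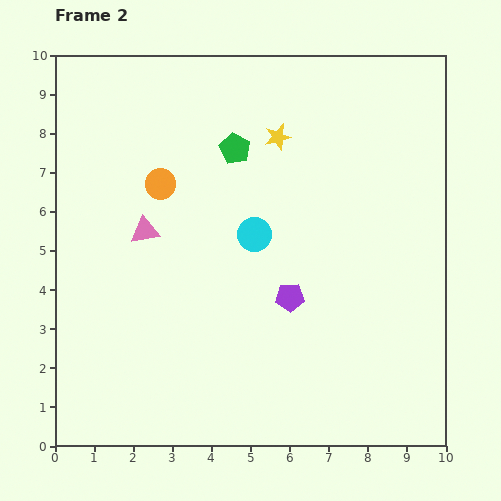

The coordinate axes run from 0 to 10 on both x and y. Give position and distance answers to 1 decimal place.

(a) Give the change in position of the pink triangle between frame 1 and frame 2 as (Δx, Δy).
(1.6, 2.0)

The pink triangle was at (0.7, 3.5) in frame 1 and (2.3, 5.5) in frame 2.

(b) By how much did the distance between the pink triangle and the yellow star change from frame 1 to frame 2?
+1.0

Distance in frame 1: 3.2. Distance in frame 2: 4.2.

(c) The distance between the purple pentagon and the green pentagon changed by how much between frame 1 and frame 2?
+0.9

Distance in frame 1: 3.1. Distance in frame 2: 4.0.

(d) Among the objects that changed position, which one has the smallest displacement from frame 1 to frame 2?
the purple pentagon

(moved 0.7)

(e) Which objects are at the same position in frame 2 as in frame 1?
none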